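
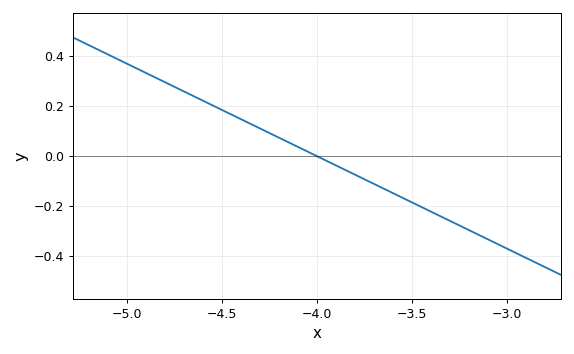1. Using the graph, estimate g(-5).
0.38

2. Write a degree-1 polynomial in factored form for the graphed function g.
y = -0.37(x + 4)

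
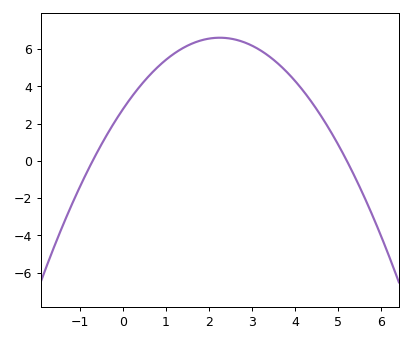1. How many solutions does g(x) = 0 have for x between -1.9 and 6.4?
2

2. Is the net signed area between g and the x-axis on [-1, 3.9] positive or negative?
positive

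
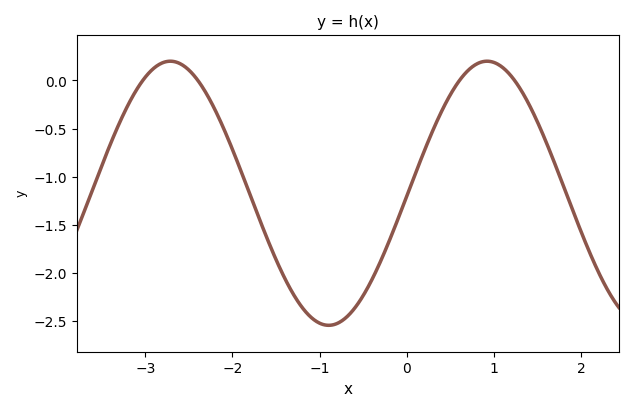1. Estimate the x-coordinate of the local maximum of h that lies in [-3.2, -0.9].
-2.71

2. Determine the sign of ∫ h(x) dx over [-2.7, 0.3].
negative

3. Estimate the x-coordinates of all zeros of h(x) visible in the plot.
-3.03, -2.4, 0.603, 1.24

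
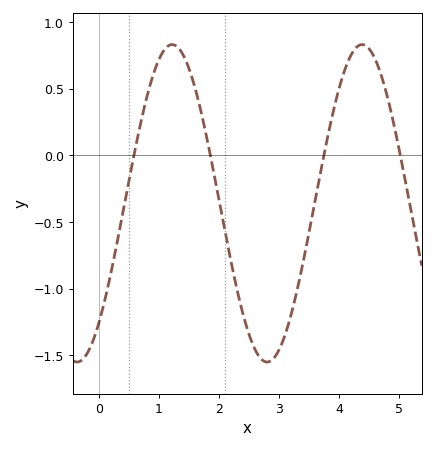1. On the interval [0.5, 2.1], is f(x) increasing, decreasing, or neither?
neither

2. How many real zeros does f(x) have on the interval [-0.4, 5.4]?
4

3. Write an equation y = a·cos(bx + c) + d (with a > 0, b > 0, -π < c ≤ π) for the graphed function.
y = 1.19cos(2x - 2.4) - 0.36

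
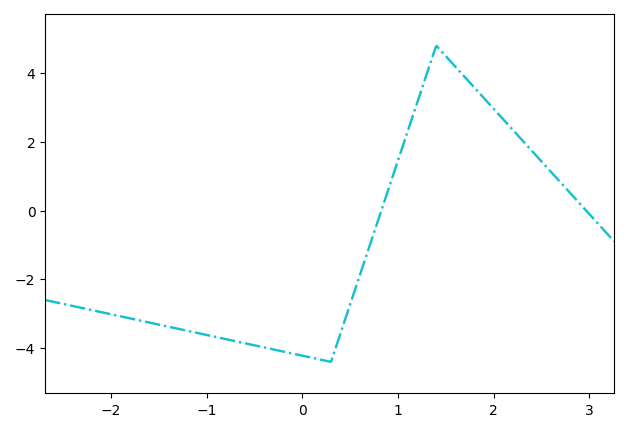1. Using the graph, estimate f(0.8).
-0.218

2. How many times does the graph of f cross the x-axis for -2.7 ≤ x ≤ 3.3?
2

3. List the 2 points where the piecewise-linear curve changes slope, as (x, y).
(0.3, -4.4); (1.4, 4.8)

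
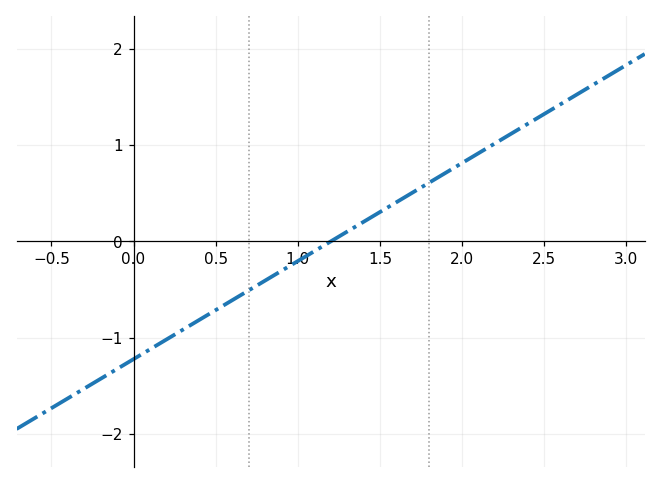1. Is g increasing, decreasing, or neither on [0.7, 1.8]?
increasing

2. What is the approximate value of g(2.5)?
1.3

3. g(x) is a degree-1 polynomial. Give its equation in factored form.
y = 1.02(x - 1.2)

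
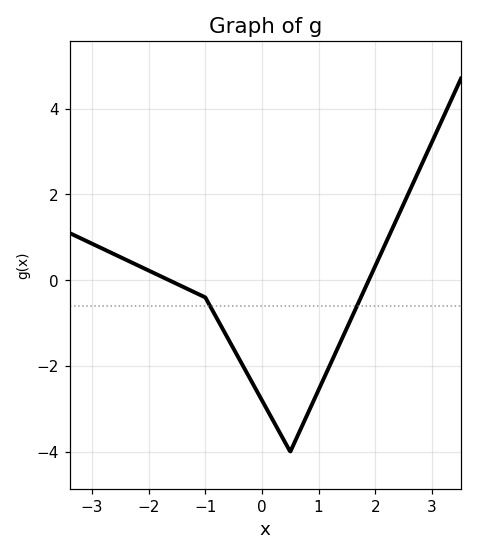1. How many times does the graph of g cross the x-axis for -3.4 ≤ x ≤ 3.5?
2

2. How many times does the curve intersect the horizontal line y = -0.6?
2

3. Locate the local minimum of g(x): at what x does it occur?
0.5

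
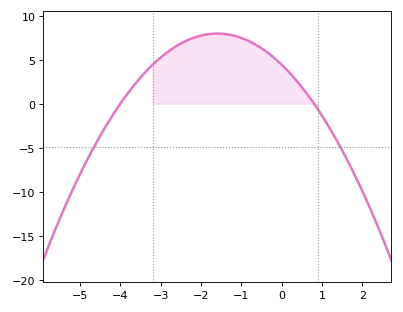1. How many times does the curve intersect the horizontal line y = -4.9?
2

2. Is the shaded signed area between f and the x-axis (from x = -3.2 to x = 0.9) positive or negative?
positive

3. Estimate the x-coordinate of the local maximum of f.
-1.6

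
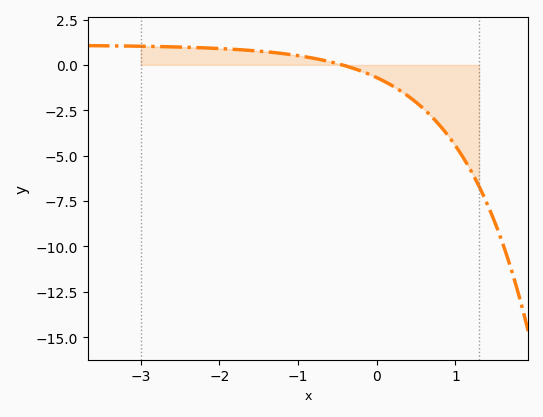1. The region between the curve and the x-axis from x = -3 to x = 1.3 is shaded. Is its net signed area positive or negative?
negative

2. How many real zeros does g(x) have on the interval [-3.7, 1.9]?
1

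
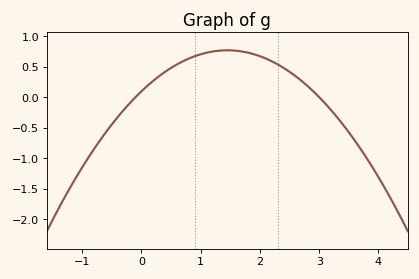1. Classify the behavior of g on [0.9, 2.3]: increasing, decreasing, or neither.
neither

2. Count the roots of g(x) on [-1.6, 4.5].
2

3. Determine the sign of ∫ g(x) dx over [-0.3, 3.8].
positive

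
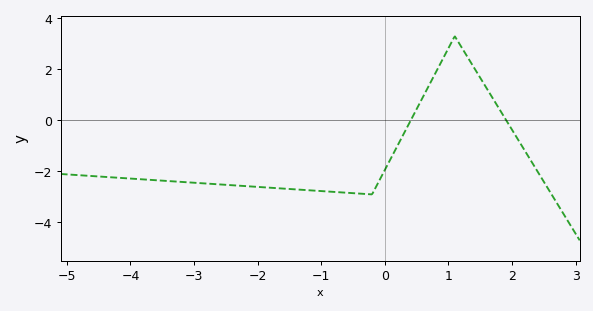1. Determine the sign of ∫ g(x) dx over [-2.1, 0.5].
negative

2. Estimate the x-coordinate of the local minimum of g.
-0.2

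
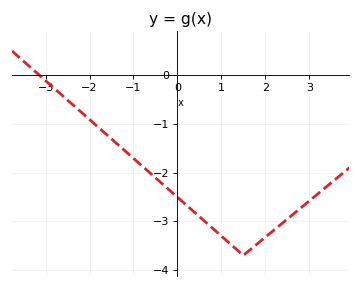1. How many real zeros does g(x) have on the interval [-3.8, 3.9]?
1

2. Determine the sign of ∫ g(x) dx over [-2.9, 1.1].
negative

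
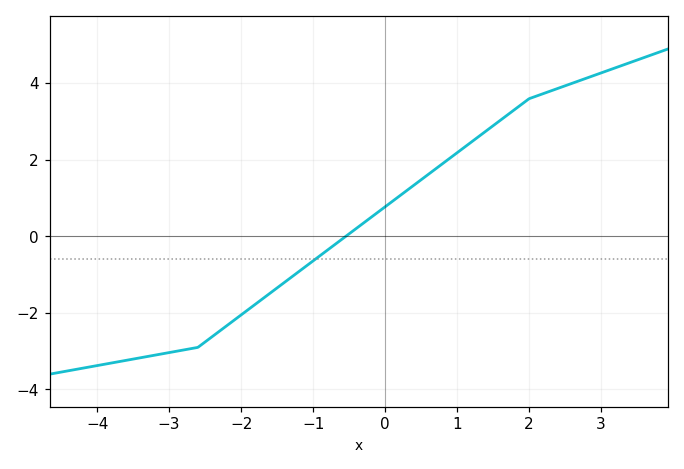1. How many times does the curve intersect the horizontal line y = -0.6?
1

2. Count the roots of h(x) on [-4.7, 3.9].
1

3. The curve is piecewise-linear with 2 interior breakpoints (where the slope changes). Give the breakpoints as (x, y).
(-2.6, -2.9); (2, 3.6)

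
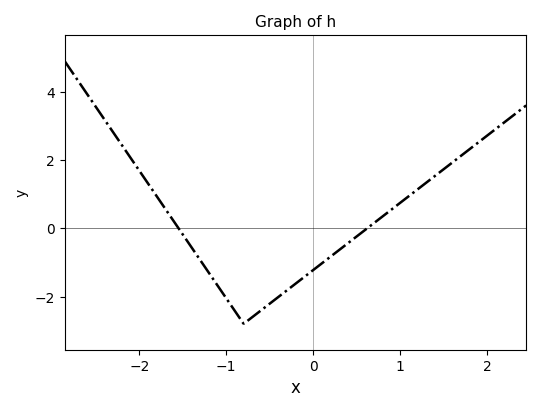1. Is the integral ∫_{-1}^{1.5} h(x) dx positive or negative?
negative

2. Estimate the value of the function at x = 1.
0.8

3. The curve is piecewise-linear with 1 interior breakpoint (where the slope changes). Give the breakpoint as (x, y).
(-0.8, -2.8)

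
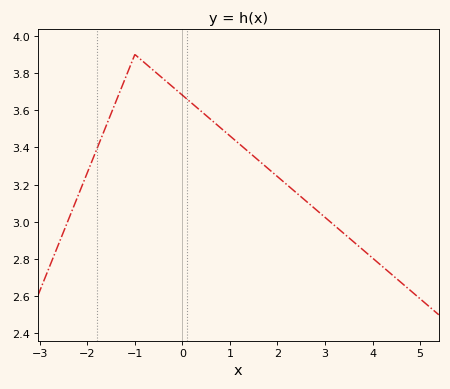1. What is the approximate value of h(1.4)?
3.37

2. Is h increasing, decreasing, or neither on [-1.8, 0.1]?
neither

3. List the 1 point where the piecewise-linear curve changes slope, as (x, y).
(-1, 3.9)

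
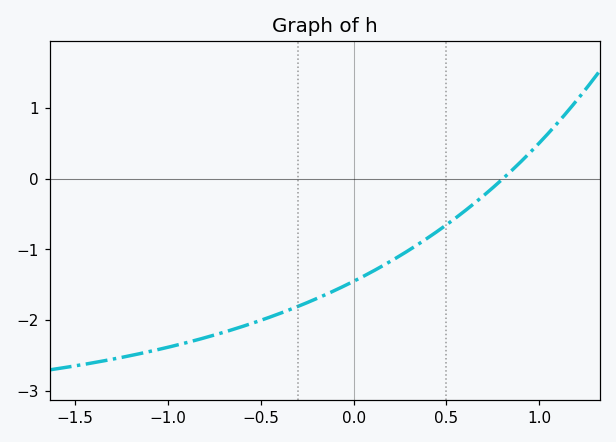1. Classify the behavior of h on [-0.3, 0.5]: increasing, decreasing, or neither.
increasing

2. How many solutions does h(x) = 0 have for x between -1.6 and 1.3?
1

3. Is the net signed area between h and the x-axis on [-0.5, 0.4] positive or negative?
negative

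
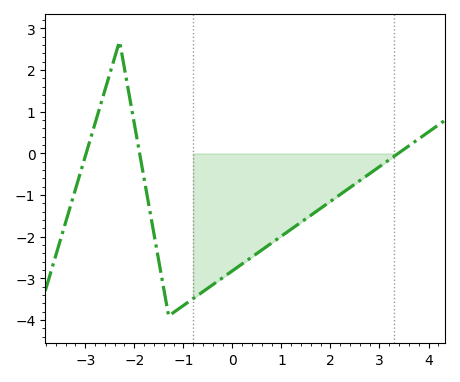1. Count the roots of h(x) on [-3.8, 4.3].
3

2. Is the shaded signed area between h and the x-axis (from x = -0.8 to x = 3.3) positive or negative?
negative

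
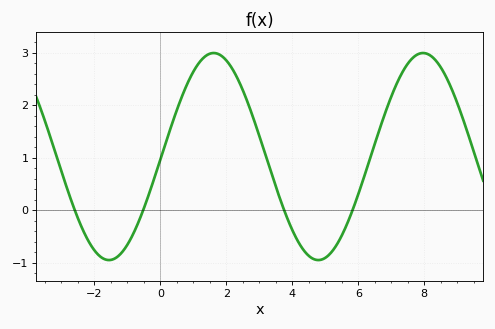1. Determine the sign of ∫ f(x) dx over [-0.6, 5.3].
positive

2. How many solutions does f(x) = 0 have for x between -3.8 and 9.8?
4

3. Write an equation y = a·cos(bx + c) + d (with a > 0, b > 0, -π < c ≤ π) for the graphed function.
y = 1.97cos(0.99x - 1.6) + 1.02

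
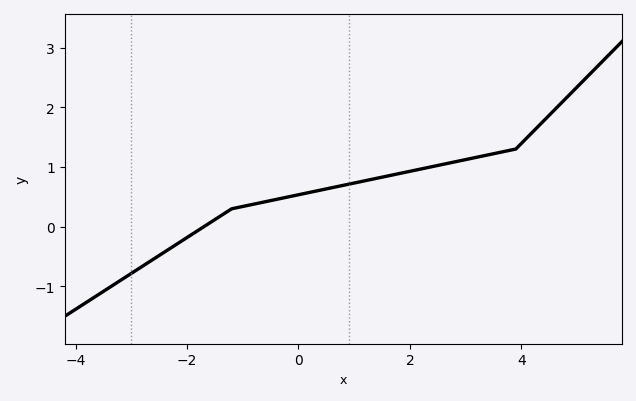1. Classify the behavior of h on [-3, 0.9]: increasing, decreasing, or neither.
increasing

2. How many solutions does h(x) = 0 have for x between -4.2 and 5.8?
1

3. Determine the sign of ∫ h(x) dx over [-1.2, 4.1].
positive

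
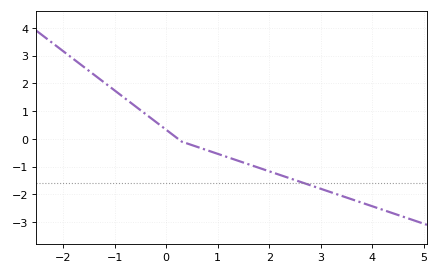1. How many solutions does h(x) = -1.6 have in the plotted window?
1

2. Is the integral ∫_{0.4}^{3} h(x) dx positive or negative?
negative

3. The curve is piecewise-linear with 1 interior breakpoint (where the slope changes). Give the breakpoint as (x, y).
(0.3, -0.1)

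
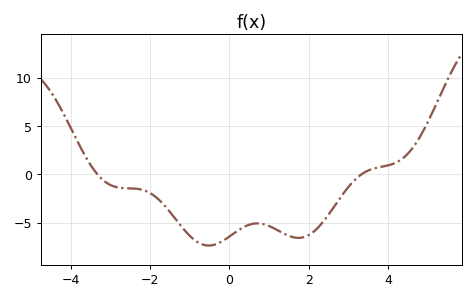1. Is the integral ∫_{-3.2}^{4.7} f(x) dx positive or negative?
negative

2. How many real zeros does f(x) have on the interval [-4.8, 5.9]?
2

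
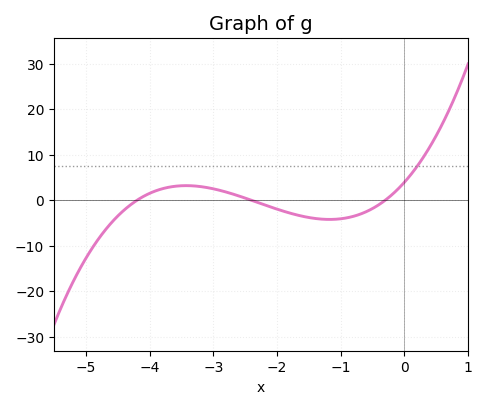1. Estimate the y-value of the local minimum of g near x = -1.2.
-4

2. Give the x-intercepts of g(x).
-4.2, -2.4, -0.3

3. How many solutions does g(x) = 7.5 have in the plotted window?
1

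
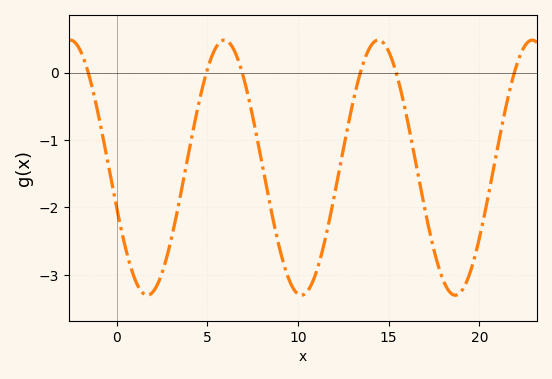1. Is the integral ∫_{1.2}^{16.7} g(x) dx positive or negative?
negative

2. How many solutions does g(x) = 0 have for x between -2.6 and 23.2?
6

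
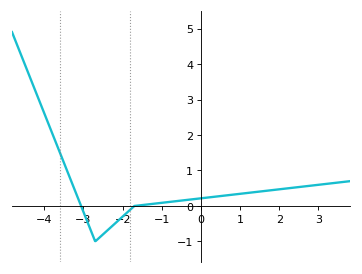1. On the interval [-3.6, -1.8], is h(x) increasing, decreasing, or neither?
neither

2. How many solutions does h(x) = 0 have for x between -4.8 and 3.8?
2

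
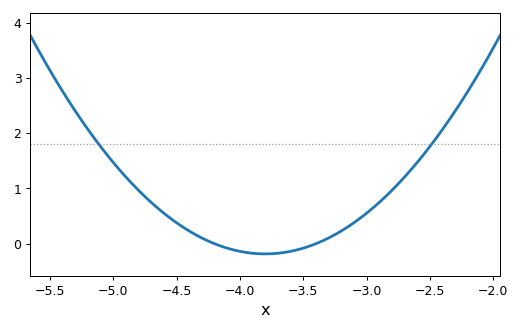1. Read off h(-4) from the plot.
-0.138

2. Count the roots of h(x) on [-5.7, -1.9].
2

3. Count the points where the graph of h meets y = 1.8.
2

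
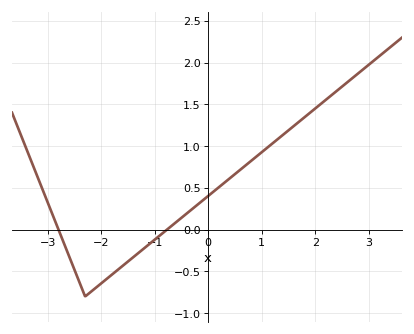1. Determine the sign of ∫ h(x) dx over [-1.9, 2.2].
positive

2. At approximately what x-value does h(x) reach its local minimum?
-2.3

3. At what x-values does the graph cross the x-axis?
-2.8, -0.8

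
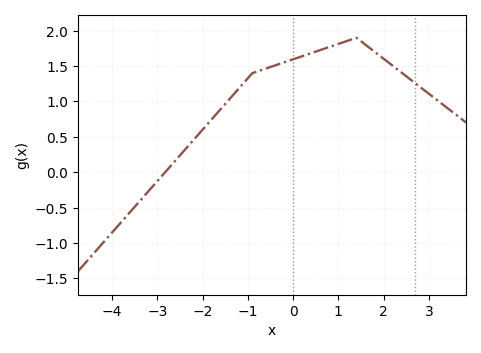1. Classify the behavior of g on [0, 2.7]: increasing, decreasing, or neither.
neither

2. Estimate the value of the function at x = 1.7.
1.75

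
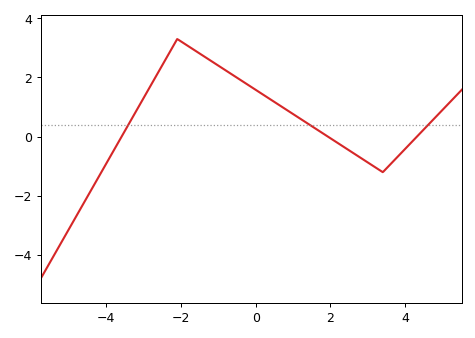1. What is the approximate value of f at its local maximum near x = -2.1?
3.2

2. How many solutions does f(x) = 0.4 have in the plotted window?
3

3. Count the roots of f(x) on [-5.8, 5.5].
3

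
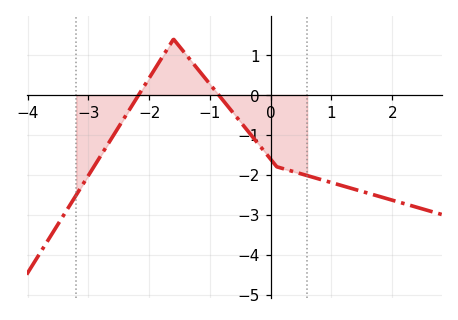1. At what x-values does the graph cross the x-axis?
-2.2, -0.9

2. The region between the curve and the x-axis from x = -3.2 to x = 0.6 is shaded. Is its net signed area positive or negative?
negative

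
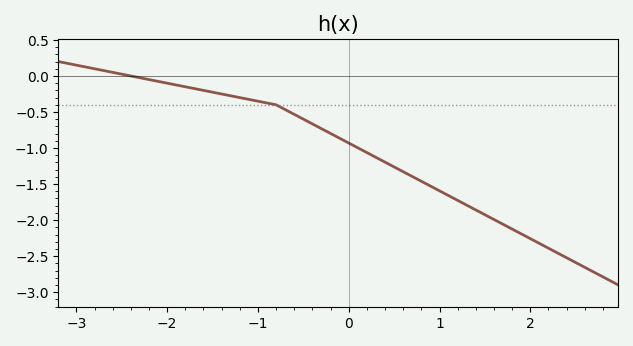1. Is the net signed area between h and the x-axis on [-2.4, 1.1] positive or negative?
negative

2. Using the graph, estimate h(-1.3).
-0.25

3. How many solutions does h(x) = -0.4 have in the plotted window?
1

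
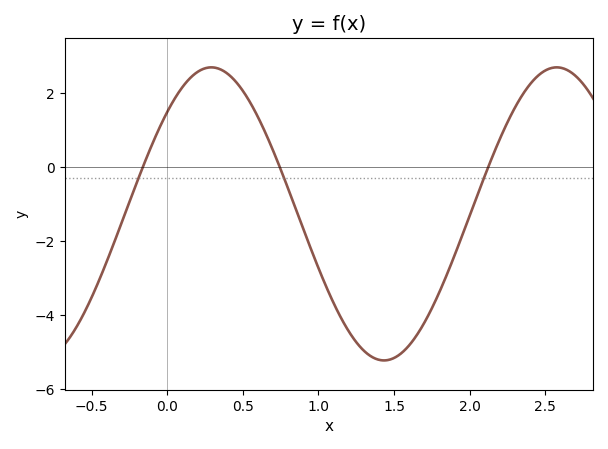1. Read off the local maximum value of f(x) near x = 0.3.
2.7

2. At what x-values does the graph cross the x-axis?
-0.162, 0.745, 2.12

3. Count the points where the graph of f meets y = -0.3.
3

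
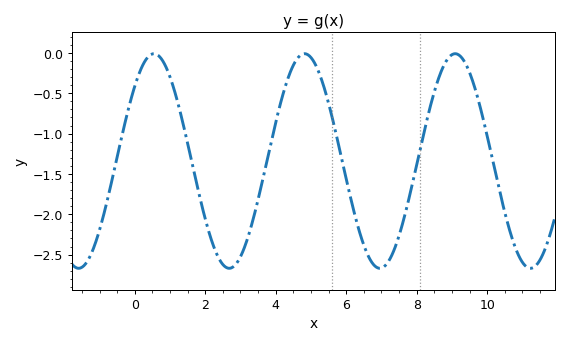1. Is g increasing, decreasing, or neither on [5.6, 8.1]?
neither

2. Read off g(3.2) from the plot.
-2.3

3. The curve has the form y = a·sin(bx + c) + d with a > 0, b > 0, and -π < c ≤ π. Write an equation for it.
y = 1.33sin(1.5x + 0.77) - 1.34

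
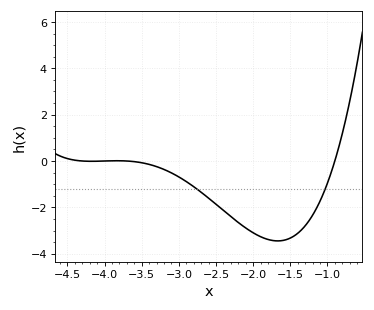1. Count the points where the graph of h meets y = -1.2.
2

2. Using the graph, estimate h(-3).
-0.688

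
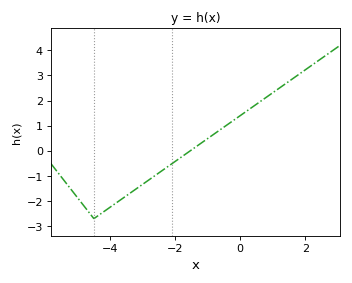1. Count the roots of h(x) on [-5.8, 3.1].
1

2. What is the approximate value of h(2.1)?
3.31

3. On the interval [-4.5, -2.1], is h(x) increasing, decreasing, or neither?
increasing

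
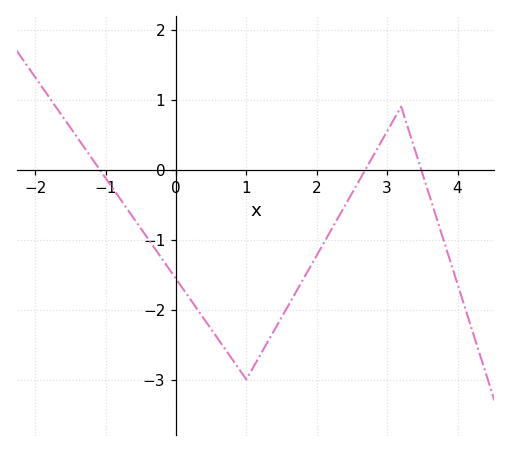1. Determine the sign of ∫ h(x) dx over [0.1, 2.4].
negative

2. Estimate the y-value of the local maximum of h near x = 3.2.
0.9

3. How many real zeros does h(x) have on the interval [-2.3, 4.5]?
3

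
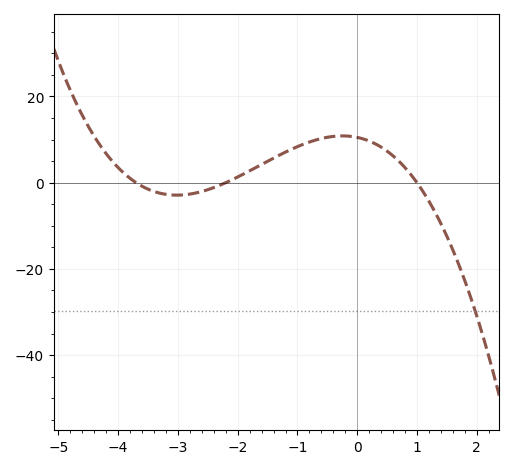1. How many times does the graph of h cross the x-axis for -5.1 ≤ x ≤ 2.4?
3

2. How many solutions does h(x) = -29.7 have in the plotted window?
1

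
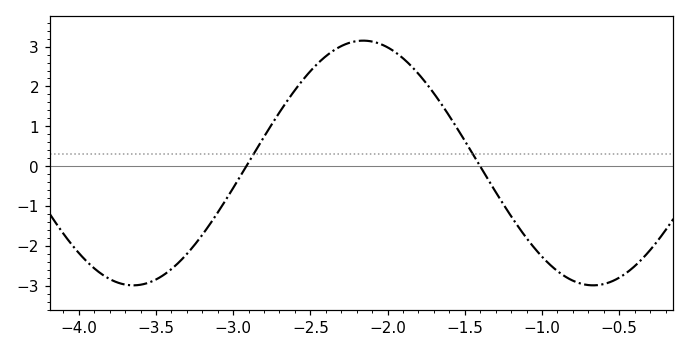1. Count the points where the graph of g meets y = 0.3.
2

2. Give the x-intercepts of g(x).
-2.91, -1.4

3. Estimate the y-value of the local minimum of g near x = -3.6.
-2.99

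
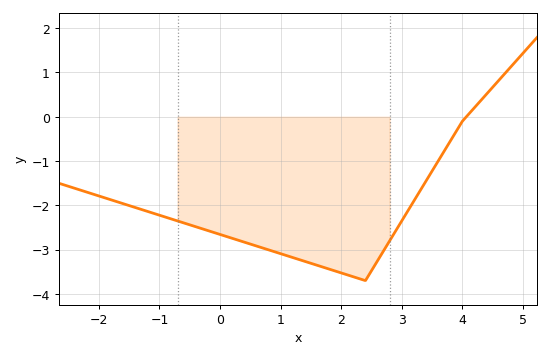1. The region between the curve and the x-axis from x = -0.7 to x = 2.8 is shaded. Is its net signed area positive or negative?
negative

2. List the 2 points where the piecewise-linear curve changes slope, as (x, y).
(2.4, -3.7); (4, -0.1)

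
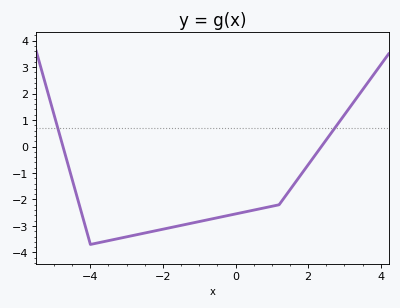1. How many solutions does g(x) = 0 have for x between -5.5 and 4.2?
2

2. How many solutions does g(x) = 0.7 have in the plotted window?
2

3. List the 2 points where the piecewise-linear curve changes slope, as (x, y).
(-4, -3.7); (1.2, -2.2)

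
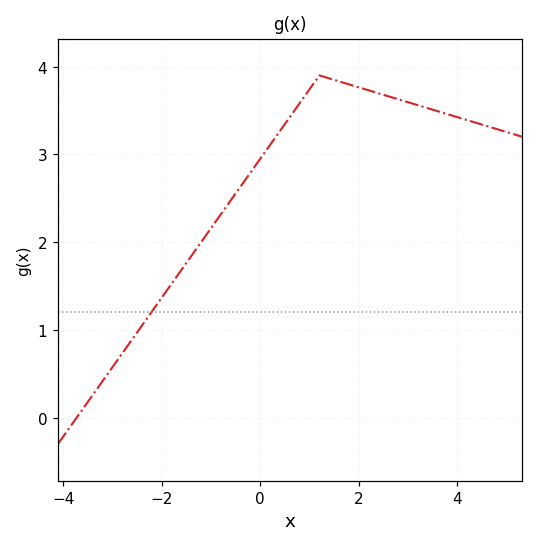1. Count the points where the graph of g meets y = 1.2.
1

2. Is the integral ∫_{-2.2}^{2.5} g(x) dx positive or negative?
positive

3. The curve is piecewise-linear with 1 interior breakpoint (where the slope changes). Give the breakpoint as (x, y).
(1.2, 3.9)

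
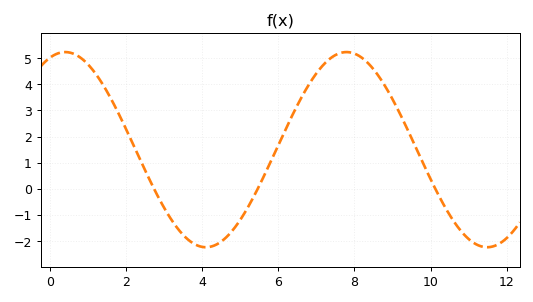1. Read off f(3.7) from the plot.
-2.02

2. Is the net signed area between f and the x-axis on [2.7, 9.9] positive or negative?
positive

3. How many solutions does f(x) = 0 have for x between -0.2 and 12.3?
3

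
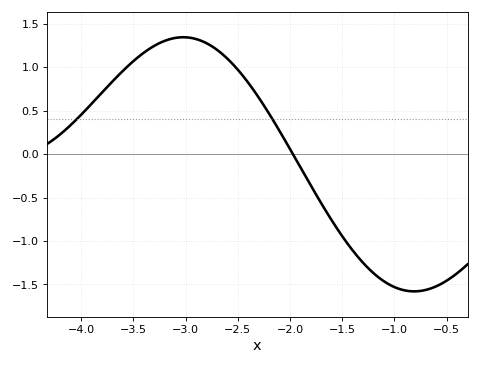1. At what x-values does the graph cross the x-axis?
-2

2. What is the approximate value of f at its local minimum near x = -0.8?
-1.6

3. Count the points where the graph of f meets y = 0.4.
2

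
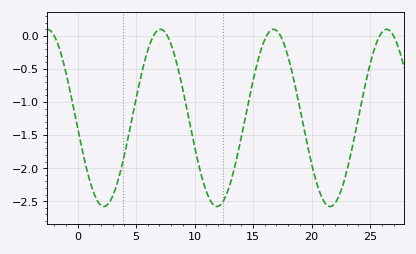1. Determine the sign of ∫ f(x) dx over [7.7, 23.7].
negative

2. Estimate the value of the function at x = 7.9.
-0.086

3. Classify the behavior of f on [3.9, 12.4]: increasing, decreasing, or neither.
neither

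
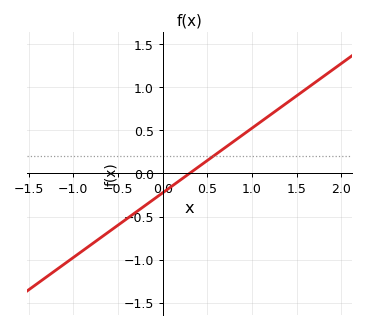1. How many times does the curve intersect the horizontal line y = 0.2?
1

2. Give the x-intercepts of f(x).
0.3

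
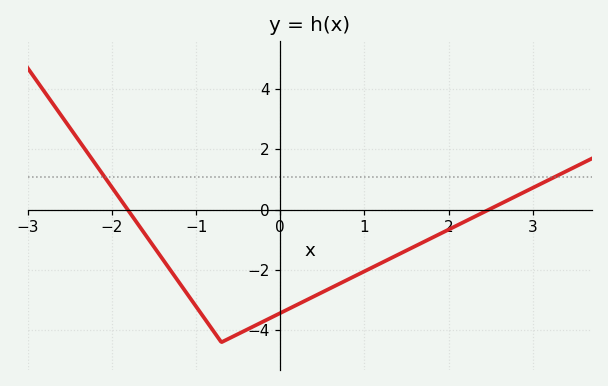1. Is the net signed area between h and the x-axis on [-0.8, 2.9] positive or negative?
negative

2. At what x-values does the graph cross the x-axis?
-1.81, 2.48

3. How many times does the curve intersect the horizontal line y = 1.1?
2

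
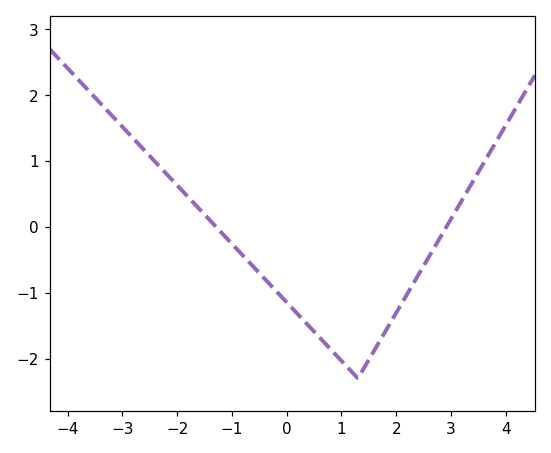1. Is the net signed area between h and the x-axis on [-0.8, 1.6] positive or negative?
negative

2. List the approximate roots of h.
-1.29, 2.92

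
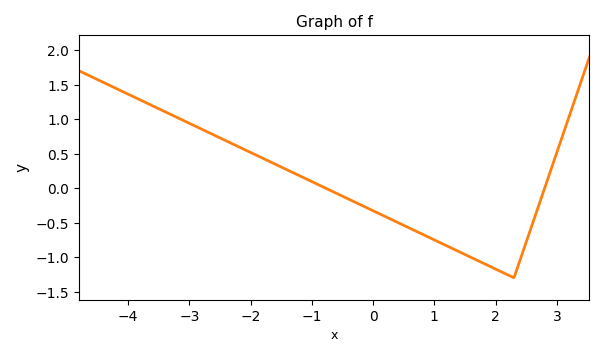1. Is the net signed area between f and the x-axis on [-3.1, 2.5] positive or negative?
negative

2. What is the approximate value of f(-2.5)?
0.727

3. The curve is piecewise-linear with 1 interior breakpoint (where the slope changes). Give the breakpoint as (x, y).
(2.3, -1.3)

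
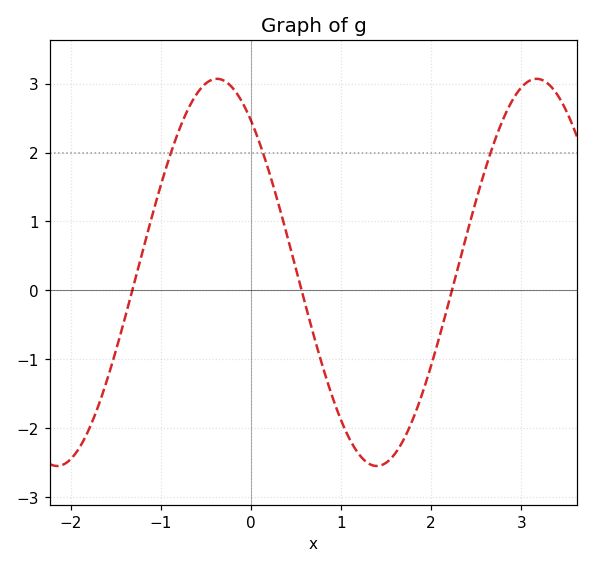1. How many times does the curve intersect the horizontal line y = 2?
3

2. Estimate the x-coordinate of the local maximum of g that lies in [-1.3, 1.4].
-0.4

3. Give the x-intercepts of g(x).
-1.3, 0.6, 2.2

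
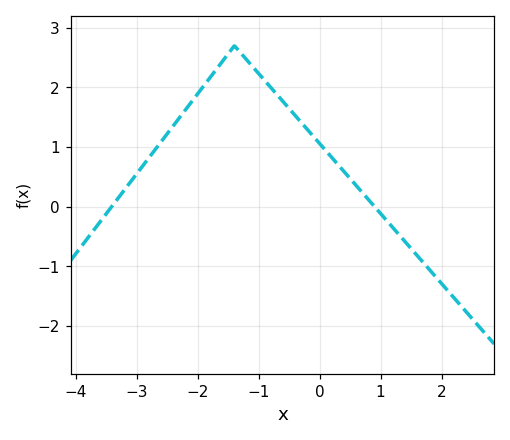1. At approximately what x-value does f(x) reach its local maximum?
-1.4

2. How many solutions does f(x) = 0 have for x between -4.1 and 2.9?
2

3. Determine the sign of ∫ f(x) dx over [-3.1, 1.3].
positive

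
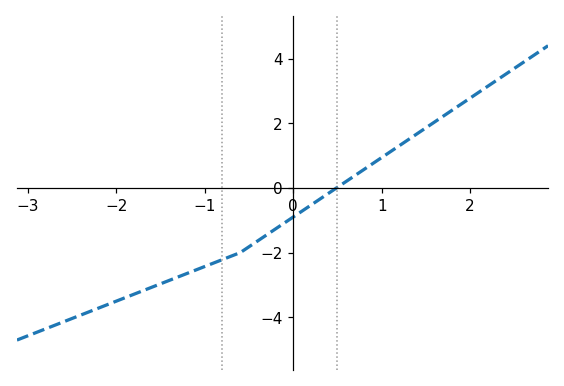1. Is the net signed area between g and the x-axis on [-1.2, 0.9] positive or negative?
negative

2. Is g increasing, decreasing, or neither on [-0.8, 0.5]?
increasing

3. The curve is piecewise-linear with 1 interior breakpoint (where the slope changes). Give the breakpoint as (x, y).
(-0.6, -2)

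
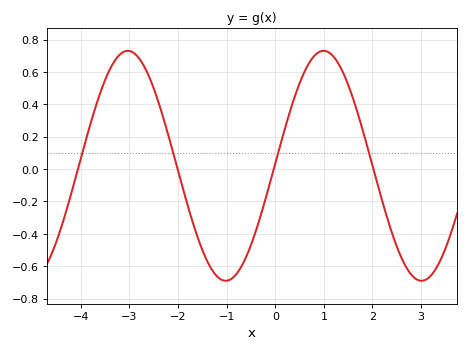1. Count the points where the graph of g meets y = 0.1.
4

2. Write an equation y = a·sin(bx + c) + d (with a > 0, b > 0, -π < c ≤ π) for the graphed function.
y = 0.71sin(1.56x + 0.02) + 0.02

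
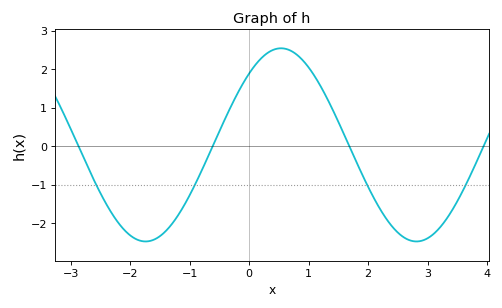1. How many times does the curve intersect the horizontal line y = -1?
4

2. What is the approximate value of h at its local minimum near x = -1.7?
-2.48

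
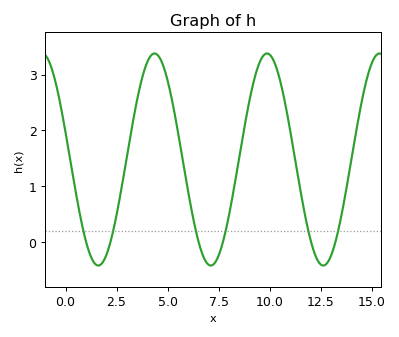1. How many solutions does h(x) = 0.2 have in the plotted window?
6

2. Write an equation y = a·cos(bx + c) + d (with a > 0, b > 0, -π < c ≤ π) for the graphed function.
y = 1.9cos(1.1x + 1.3) + 1.48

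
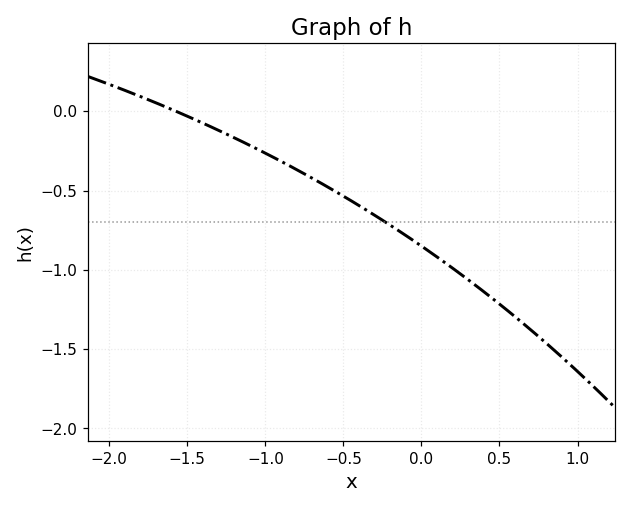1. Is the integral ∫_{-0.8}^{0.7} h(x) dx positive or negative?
negative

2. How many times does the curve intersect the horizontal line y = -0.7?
1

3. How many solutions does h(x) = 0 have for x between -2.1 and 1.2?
1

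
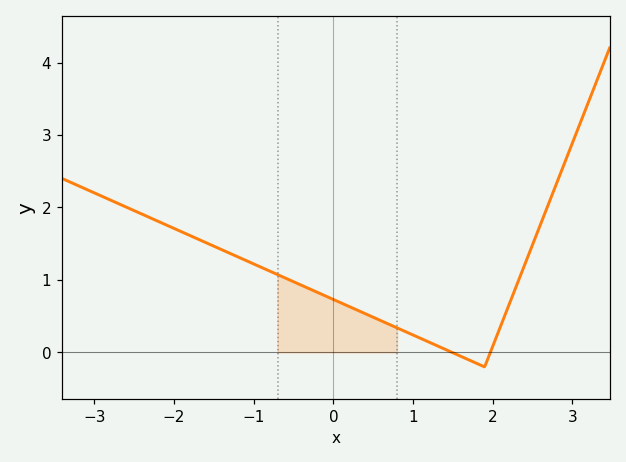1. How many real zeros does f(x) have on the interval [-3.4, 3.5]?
2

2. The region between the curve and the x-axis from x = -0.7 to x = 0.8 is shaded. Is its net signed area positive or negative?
positive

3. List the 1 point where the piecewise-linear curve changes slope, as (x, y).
(1.9, -0.2)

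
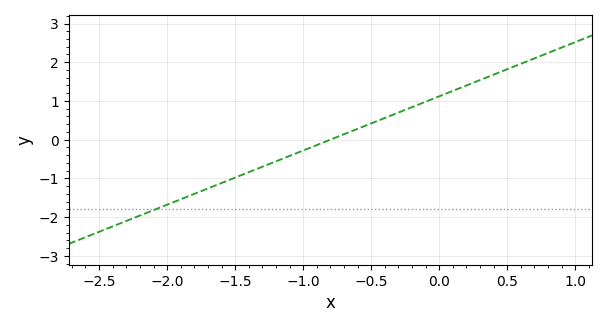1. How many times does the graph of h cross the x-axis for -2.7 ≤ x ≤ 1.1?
1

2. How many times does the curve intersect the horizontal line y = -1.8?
1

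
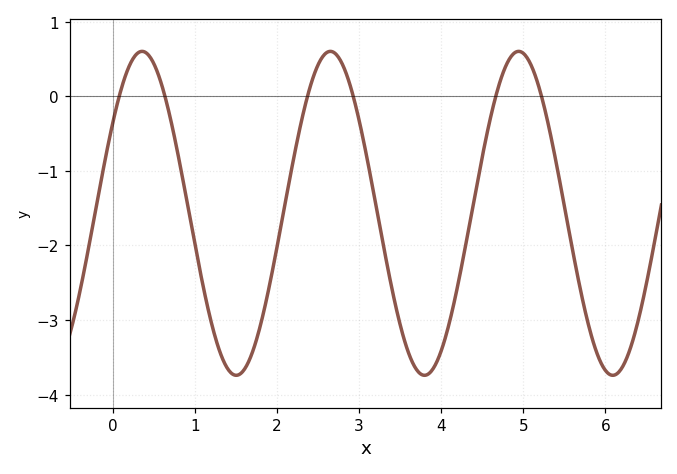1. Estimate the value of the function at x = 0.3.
0.573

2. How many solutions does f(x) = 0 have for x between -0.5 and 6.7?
6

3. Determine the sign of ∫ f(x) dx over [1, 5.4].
negative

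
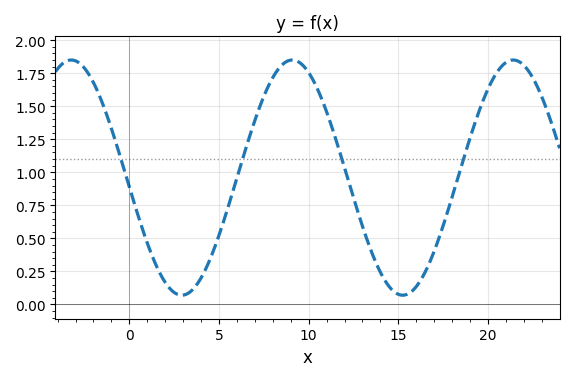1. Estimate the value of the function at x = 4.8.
0.45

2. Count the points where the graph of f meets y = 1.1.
4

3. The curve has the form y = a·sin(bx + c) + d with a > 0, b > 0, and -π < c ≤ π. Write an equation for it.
y = 0.89sin(0.51x - 3.1) + 0.96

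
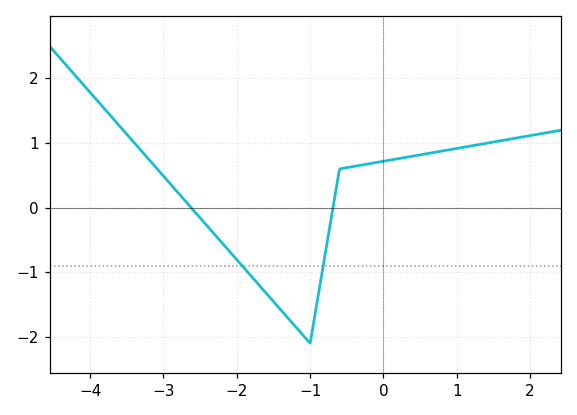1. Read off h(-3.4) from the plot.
1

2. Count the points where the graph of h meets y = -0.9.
2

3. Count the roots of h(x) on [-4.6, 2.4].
2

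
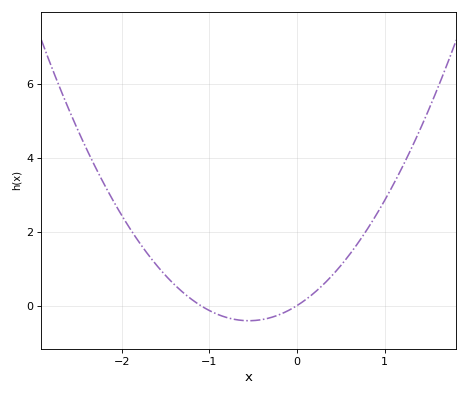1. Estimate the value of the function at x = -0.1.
-0.2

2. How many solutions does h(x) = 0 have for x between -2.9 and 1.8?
2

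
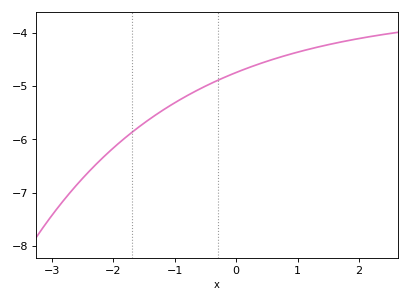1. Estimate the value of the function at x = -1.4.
-5.61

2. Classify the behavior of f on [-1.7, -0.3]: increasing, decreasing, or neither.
increasing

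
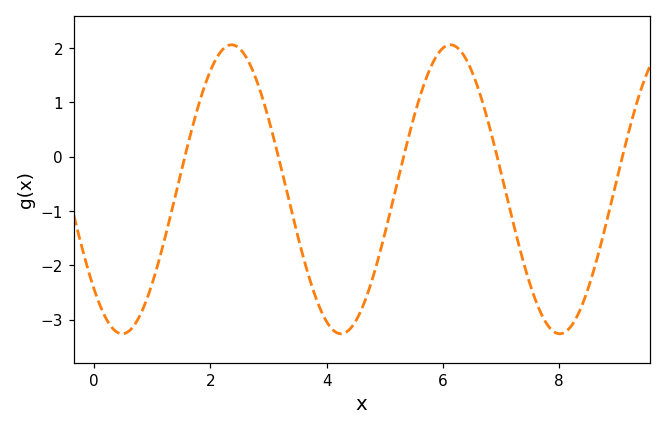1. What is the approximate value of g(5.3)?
-0.1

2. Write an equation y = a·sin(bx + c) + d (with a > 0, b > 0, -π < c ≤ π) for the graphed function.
y = 2.66sin(1.7x - 2.4) - 0.6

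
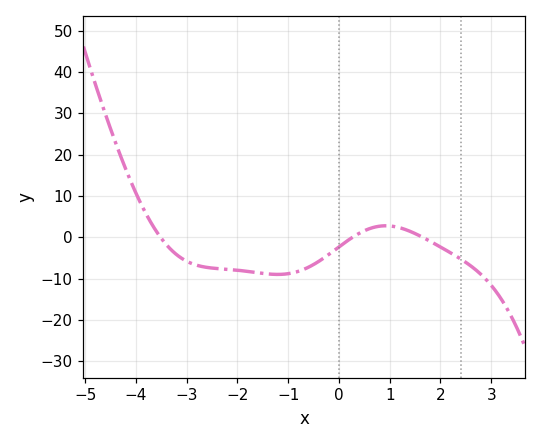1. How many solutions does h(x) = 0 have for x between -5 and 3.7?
3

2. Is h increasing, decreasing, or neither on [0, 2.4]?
neither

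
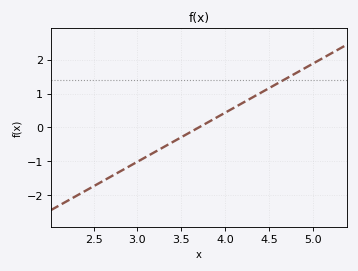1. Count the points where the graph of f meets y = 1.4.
1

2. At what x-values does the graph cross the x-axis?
3.7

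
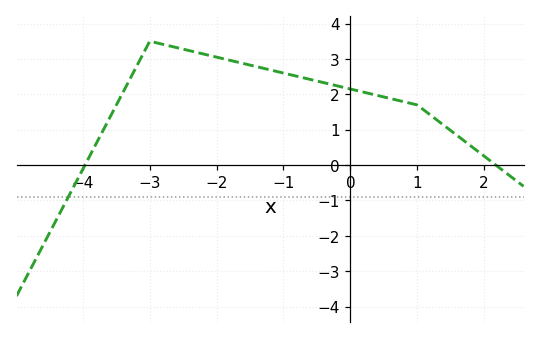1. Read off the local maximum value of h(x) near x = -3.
3.5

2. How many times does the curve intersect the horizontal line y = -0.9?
1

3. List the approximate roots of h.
-3.97, 2.18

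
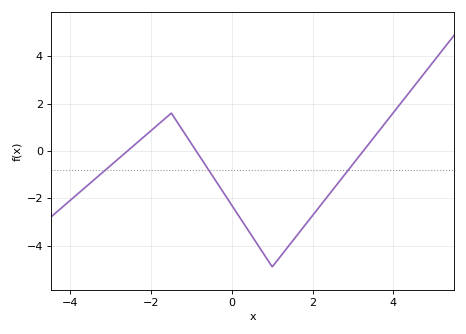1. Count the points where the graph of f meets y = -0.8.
3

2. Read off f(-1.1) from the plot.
0.56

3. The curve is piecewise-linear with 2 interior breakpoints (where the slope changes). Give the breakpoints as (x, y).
(-1.5, 1.6); (1, -4.9)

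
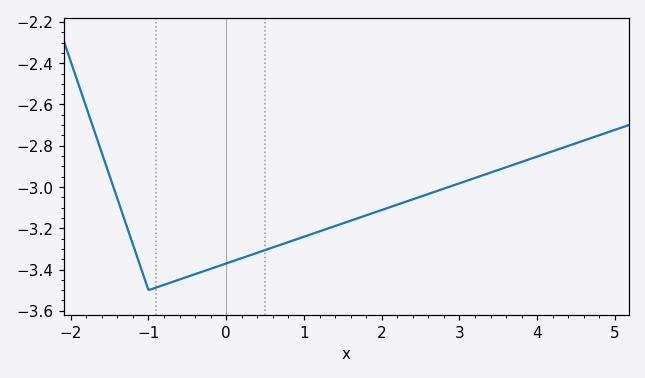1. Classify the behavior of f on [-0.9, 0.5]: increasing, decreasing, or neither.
increasing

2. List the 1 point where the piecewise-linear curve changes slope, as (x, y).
(-1, -3.5)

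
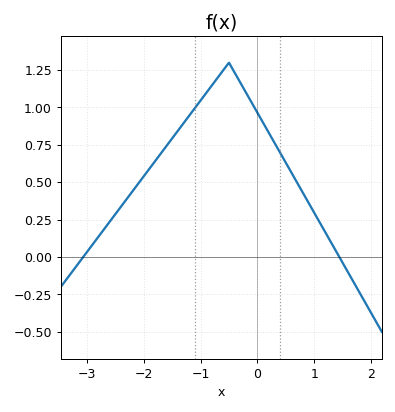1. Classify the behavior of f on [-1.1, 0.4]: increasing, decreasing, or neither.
neither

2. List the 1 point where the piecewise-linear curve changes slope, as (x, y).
(-0.5, 1.3)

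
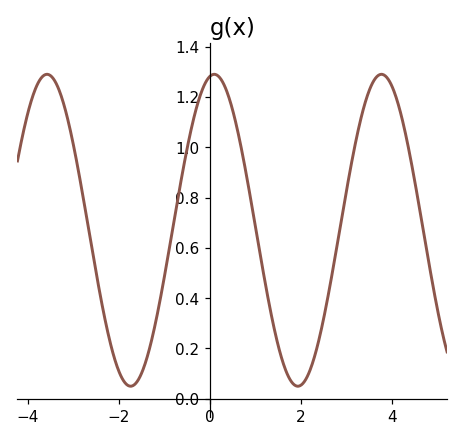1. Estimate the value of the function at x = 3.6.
1.26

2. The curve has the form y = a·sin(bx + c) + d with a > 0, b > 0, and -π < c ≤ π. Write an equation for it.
y = 0.62sin(1.7x + 1.4) + 0.67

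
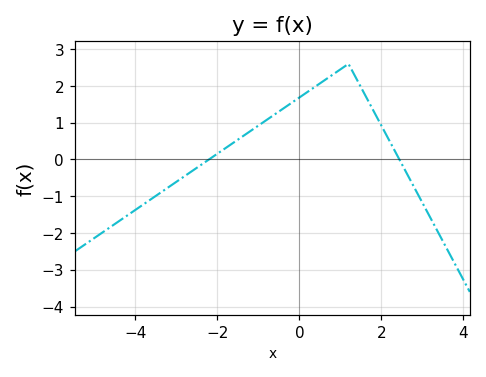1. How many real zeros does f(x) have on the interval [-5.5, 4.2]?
2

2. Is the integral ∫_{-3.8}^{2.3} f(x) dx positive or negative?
positive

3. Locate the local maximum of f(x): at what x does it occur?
1.2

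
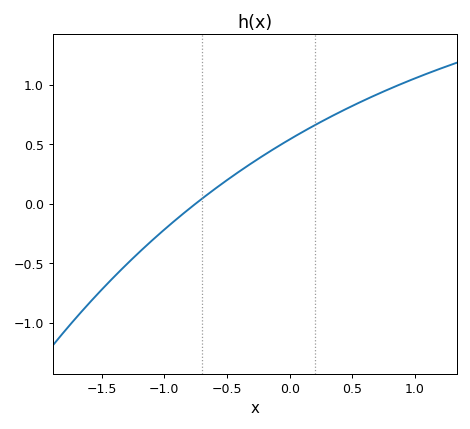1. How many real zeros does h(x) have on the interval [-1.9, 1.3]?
1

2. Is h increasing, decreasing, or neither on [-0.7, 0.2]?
increasing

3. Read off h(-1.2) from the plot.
-0.409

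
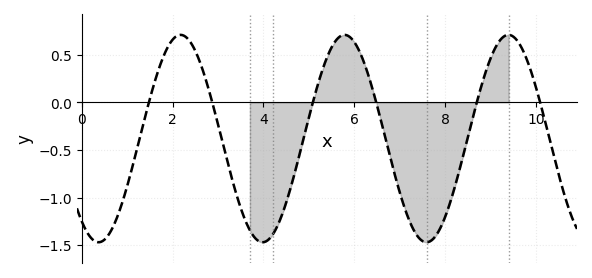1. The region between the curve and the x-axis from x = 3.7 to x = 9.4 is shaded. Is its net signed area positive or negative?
negative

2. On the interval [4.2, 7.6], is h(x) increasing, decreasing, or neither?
neither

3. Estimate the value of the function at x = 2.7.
0.3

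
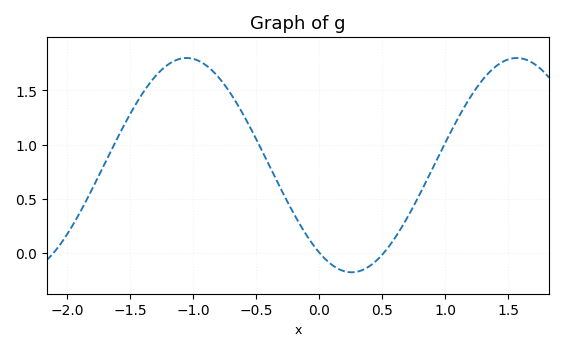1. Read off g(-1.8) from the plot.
0.587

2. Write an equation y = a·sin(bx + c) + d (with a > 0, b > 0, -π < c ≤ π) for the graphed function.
y = 0.99sin(2.4x - 2.19) + 0.81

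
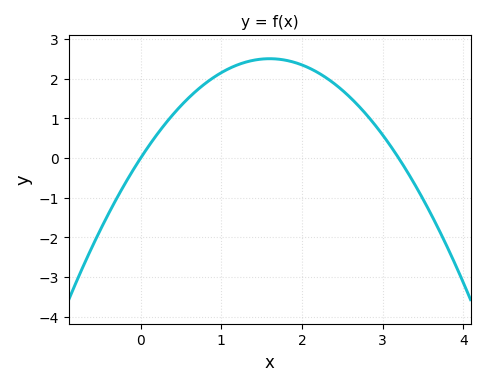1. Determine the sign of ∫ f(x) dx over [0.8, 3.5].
positive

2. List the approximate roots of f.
0, 3.2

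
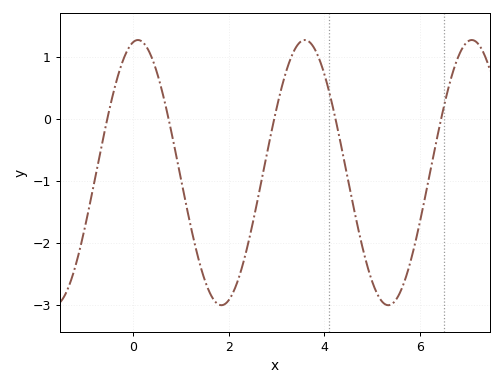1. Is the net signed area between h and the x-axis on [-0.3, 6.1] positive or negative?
negative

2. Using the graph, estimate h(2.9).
-0.18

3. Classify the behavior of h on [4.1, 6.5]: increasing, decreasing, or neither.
neither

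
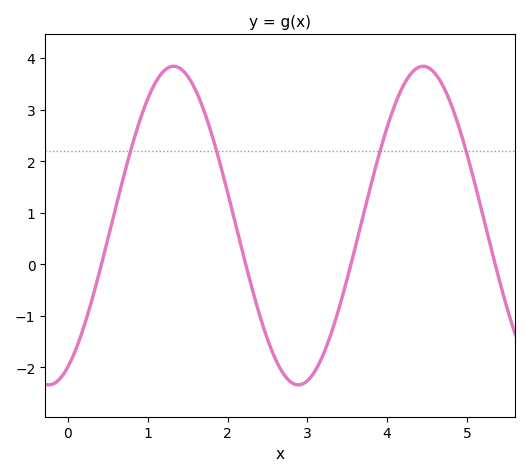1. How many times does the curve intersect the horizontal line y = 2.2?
4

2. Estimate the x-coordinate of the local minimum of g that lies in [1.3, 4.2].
2.89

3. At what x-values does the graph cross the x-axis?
0.42, 2.23, 3.55, 5.35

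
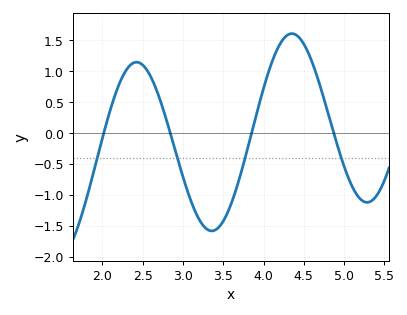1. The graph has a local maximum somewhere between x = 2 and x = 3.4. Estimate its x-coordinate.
2.42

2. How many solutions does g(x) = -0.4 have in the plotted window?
4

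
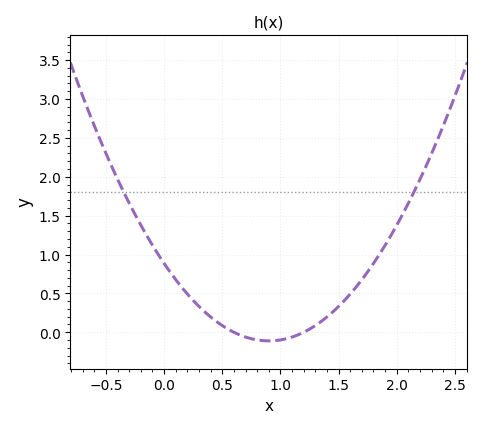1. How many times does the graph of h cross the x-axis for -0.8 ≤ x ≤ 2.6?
2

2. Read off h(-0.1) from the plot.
1.12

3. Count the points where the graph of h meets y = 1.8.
2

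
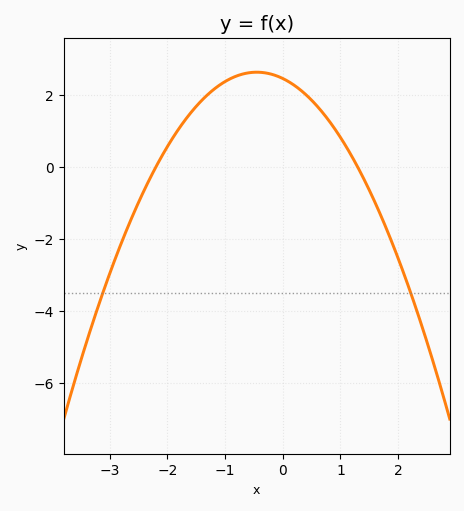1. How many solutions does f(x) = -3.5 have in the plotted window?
2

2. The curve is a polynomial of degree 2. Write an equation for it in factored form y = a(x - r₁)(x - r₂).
y = -0.86(x + 2.2)(x - 1.3)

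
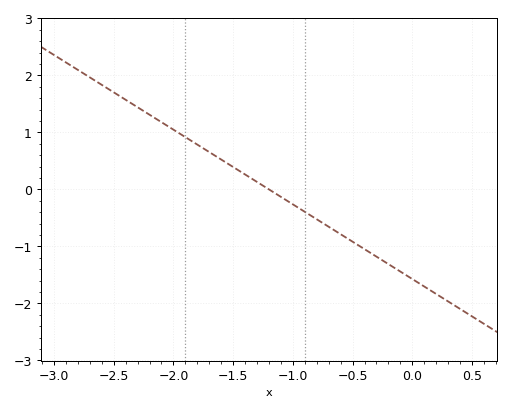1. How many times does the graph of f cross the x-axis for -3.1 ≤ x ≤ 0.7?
1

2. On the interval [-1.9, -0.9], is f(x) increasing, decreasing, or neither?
decreasing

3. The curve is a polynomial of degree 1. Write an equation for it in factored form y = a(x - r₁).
y = -1.31(x + 1.2)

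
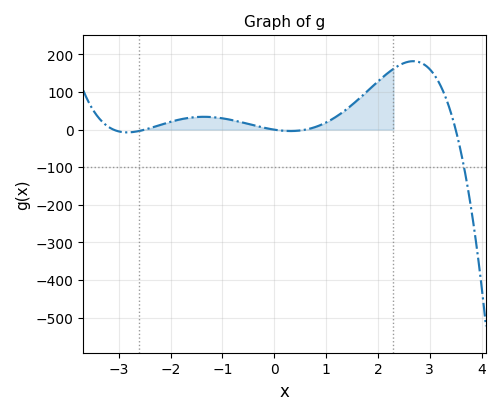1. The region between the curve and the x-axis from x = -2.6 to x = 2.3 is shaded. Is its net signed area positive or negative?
positive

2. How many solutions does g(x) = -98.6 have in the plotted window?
1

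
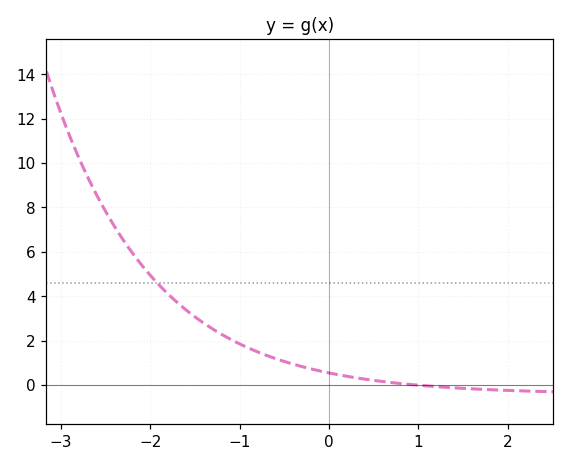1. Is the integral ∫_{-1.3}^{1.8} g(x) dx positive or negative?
positive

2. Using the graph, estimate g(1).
-0.014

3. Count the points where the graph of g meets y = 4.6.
1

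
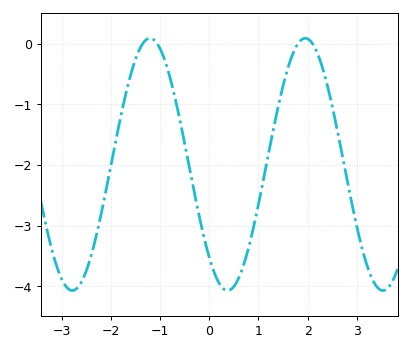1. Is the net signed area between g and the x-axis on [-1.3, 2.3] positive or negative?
negative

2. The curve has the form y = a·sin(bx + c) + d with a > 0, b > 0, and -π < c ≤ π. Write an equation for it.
y = 2.08sin(1.99x - 2.31) - 1.99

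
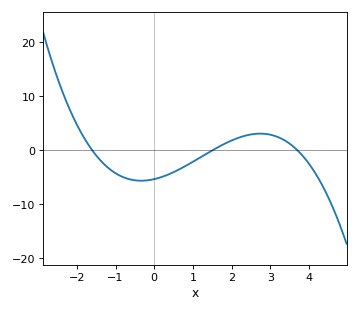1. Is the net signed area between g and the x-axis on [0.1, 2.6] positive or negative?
negative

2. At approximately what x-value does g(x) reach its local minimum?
-0.4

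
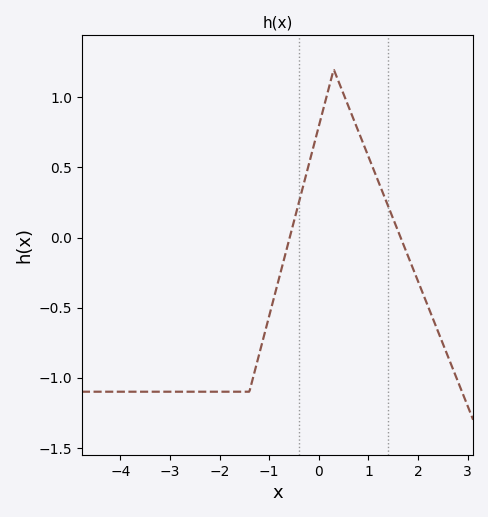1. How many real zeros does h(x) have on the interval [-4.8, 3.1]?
2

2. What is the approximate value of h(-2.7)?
-1.1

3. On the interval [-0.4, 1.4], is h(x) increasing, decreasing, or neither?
neither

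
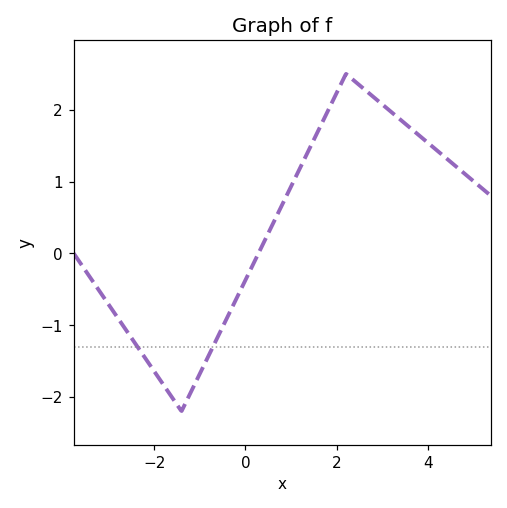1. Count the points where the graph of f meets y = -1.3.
2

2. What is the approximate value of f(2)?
2.24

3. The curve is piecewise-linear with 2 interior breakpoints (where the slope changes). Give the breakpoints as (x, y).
(-1.4, -2.2); (2.2, 2.5)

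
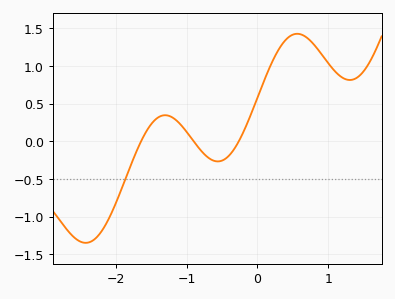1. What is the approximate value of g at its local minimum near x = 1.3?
0.814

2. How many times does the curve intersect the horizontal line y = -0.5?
1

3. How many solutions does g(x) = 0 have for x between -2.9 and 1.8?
3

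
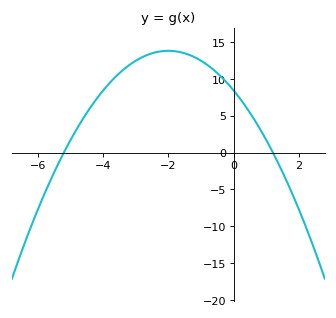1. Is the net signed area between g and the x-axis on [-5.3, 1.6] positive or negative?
positive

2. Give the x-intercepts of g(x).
-5.2, 1.2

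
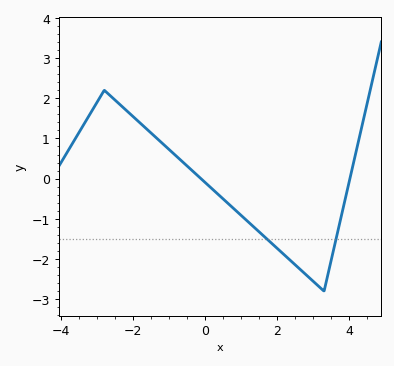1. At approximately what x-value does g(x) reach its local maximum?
-2.8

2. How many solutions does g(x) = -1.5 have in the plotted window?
2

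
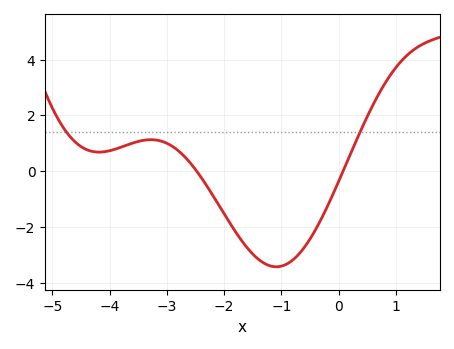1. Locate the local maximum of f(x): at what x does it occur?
-3.28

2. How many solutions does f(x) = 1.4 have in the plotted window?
2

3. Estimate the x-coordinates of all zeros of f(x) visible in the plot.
-2.48, 0.077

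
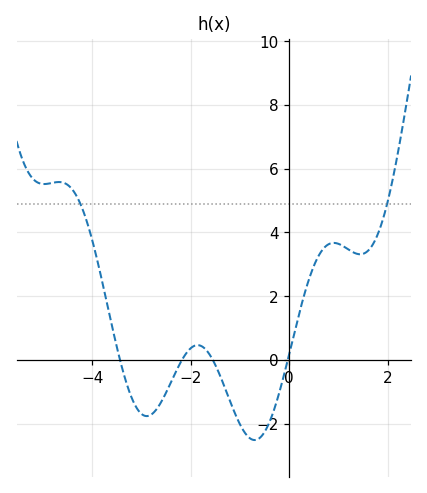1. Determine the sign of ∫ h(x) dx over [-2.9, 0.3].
negative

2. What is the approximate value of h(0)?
0.2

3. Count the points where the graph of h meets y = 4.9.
2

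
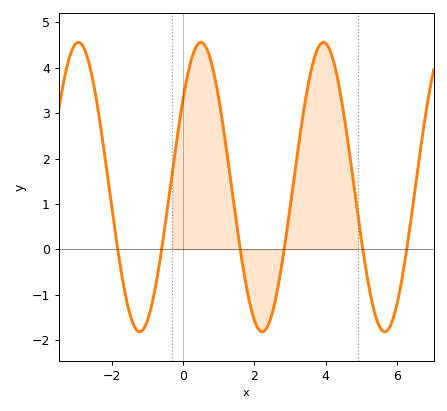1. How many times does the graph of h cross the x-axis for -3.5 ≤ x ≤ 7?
6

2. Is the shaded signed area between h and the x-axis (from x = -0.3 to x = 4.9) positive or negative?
positive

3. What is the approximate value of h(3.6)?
4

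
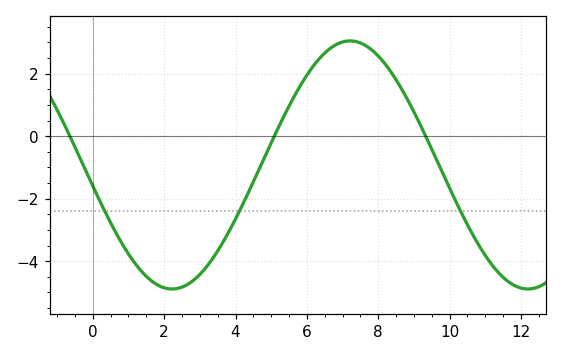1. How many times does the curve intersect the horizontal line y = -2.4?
3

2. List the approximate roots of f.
-0.642, 5.09, 9.33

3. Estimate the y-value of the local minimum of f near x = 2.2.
-4.89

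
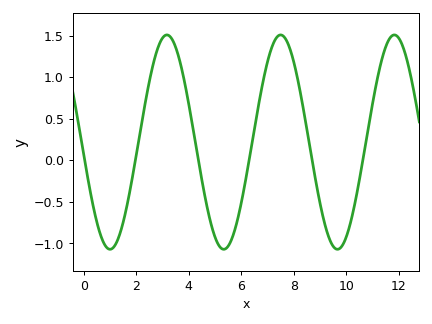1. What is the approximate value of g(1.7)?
-0.45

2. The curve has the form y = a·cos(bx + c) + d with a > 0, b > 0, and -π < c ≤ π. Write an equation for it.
y = 1.29cos(1.4x + 1.7) + 0.22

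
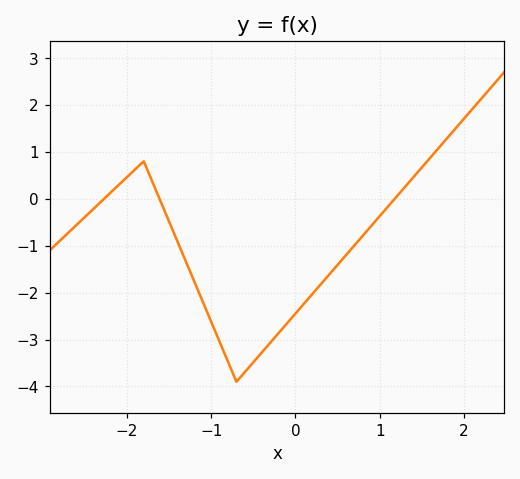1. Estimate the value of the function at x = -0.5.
-3.5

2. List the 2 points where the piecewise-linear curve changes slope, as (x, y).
(-1.8, 0.8); (-0.7, -3.9)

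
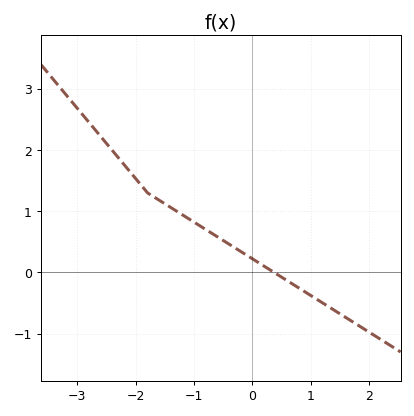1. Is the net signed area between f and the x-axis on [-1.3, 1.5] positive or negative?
positive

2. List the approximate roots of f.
0.4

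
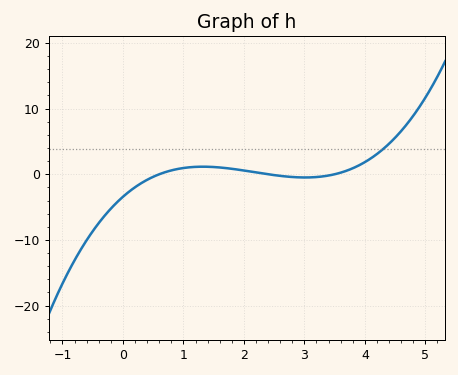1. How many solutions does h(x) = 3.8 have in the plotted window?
1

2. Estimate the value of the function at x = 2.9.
-0.469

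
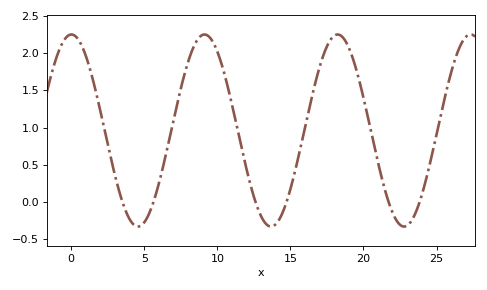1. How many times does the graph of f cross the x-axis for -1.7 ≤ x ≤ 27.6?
6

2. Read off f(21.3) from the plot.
0.3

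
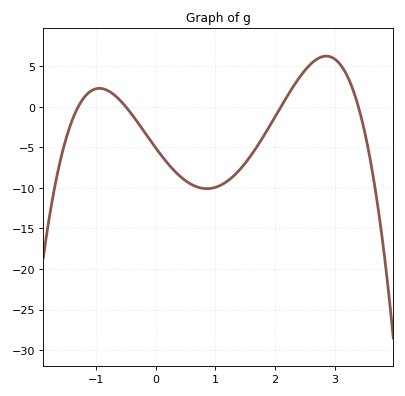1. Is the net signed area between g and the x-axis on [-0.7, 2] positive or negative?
negative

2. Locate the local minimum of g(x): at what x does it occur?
0.9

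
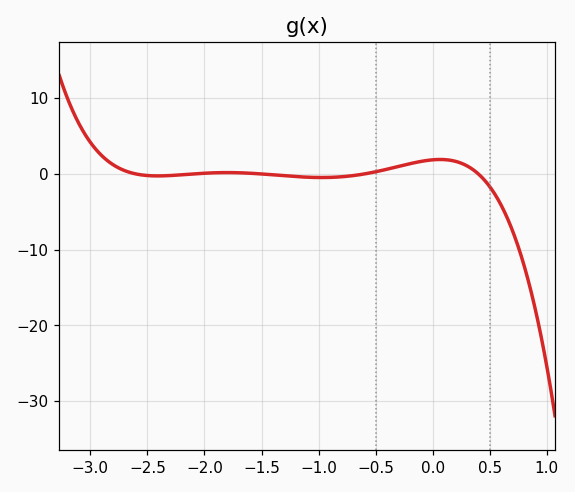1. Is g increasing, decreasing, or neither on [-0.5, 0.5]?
neither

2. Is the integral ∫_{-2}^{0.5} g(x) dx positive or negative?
positive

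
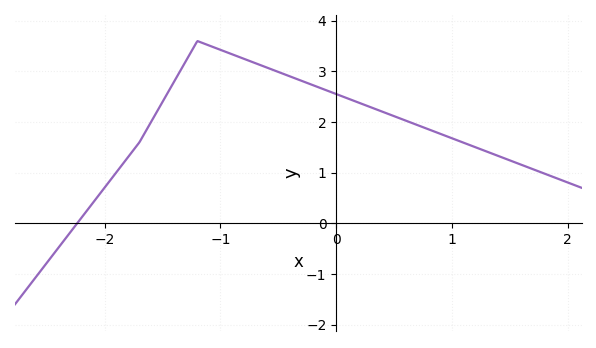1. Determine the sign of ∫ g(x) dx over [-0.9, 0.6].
positive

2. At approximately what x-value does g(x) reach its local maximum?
-1.2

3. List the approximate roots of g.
-2.2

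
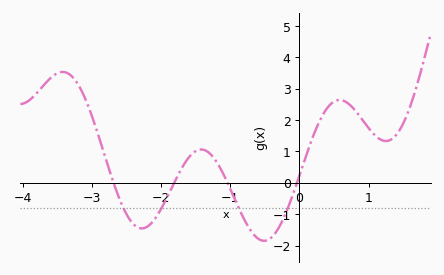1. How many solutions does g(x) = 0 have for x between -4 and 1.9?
4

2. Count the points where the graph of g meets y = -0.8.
4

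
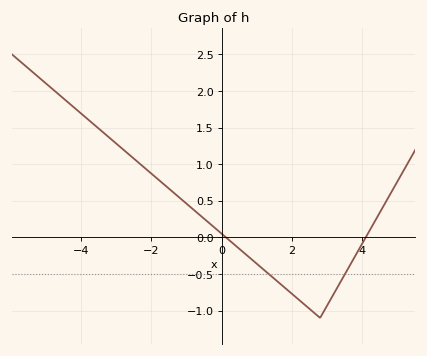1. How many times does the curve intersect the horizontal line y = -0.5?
2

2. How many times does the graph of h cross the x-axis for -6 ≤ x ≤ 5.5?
2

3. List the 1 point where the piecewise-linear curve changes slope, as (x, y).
(2.8, -1.1)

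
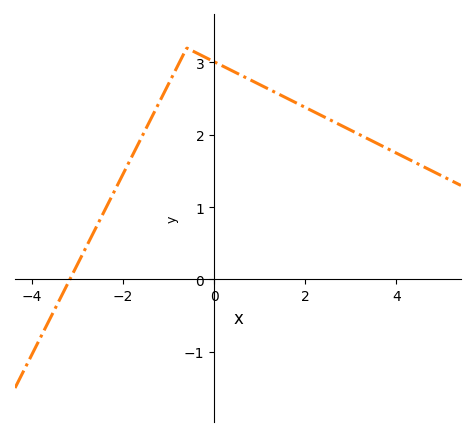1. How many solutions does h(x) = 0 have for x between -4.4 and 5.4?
1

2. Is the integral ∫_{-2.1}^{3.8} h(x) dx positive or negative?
positive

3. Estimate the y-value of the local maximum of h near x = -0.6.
3.2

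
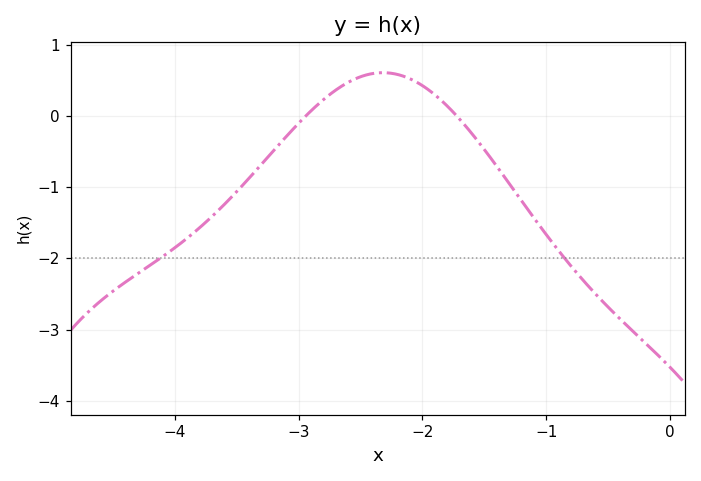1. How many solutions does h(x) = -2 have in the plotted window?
2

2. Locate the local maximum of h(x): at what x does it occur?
-2.3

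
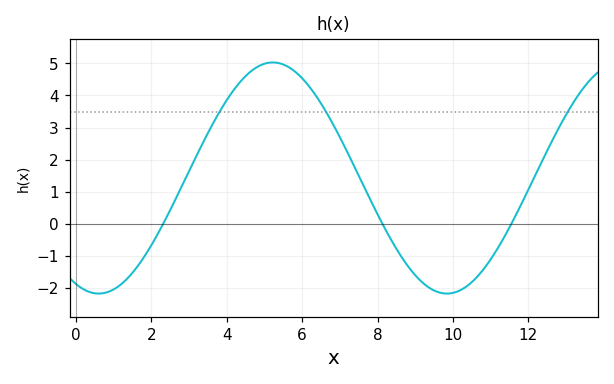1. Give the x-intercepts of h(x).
2.31, 8.13, 11.6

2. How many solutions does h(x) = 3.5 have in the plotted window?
3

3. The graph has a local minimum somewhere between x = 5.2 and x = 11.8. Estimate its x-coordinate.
9.84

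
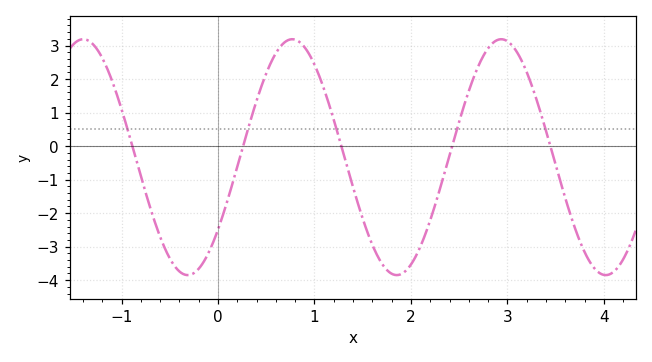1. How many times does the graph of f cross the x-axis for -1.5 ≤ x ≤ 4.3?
5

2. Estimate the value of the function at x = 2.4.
-0.276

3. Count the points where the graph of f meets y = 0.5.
5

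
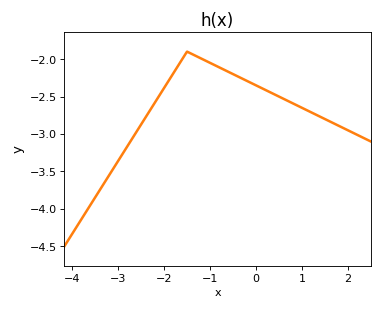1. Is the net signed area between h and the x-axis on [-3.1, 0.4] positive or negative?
negative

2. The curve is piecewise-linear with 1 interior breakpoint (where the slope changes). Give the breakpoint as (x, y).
(-1.5, -1.9)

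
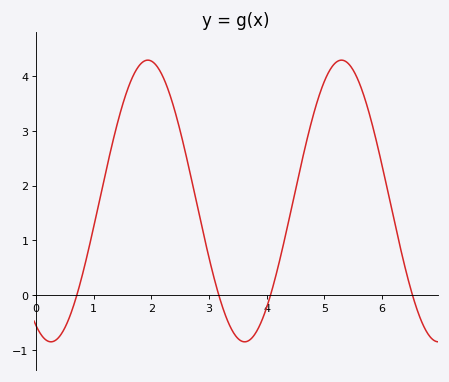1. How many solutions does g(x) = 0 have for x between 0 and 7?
4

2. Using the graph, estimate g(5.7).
3.59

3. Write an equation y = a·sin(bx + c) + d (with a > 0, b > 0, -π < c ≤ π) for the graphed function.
y = 2.57sin(1.87x - 2.05) + 1.72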